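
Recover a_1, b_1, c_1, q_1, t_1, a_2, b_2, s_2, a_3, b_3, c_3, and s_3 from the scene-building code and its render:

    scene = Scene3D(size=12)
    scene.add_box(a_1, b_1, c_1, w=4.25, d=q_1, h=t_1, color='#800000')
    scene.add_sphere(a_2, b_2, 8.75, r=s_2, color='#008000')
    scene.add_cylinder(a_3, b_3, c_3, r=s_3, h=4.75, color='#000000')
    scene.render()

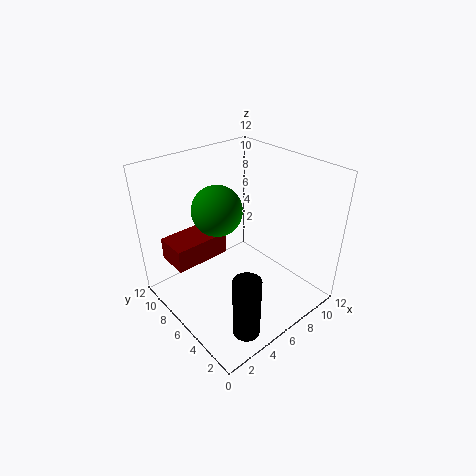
a_1 = 0.25; b_1 = 5.75; c_1 = 5.5; q_1 = 2.5; t_1 = 1.75; a_2 = 4.5; b_2 = 6.75; s_2 = 2; a_3 = 2.5; b_3 = 1; c_3 = 1.75; s_3 = 1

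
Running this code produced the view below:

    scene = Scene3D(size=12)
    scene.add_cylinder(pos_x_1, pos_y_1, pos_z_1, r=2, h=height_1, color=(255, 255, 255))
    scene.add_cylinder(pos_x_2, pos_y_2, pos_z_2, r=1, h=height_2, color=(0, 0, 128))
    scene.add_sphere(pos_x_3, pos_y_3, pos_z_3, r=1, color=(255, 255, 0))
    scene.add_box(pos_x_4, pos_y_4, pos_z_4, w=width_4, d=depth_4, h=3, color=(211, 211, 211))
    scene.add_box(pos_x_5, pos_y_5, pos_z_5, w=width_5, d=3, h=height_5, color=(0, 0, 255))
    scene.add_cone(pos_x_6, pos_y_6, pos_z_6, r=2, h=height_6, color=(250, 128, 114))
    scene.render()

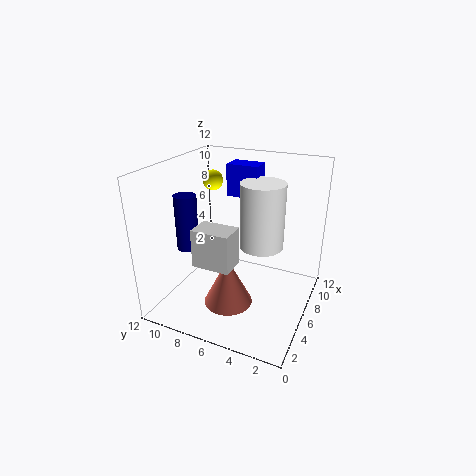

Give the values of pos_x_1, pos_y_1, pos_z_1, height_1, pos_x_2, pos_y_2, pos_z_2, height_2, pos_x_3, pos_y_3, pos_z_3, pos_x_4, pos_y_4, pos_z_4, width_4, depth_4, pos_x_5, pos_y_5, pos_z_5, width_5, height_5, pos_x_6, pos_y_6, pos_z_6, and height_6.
pos_x_1 = 9, pos_y_1 = 5, pos_z_1 = 4, height_1 = 6, pos_x_2 = 6, pos_y_2 = 11, pos_z_2 = 4, height_2 = 5, pos_x_3 = 11, pos_y_3 = 11, pos_z_3 = 9, pos_x_4 = 2, pos_y_4 = 5, pos_z_4 = 5, width_4 = 2, depth_4 = 3, pos_x_5 = 10, pos_y_5 = 6, pos_z_5 = 8, width_5 = 2, height_5 = 3, pos_x_6 = 4, pos_y_6 = 6, pos_z_6 = 1, height_6 = 4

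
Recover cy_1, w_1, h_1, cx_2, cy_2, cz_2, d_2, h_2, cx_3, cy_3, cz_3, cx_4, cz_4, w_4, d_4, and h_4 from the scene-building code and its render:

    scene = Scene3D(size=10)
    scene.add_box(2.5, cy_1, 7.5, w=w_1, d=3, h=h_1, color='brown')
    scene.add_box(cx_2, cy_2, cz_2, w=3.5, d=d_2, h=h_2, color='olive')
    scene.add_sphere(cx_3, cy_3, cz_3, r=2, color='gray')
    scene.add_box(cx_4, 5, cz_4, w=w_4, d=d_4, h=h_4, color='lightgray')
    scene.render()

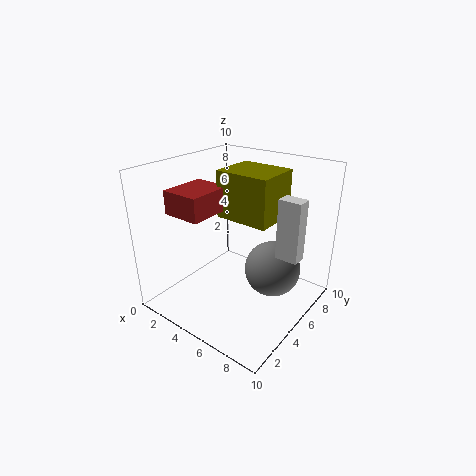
cy_1 = 1, w_1 = 2.5, h_1 = 1.5, cx_2 = 4.5, cy_2 = 3.5, cz_2 = 7, d_2 = 3, h_2 = 3, cx_3 = 7, cy_3 = 6.5, cz_3 = 2.5, cx_4 = 8, cz_4 = 4.5, w_4 = 1.5, d_4 = 1, h_4 = 4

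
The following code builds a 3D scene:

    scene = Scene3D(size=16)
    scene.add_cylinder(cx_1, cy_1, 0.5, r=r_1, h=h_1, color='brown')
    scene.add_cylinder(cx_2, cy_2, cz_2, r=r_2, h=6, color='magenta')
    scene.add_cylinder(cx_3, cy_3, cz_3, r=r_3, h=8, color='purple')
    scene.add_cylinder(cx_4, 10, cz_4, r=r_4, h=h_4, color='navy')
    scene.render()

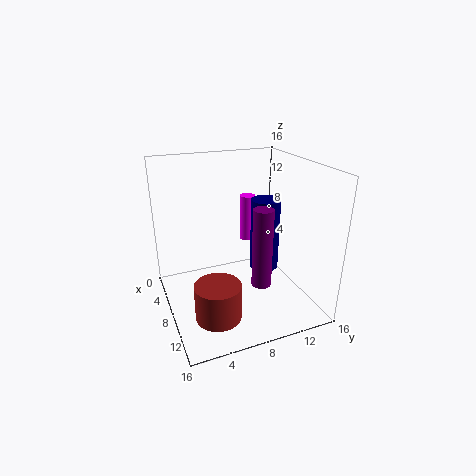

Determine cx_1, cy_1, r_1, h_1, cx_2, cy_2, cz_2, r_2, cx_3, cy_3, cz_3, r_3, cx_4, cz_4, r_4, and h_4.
cx_1 = 11; cy_1 = 4.5; r_1 = 2.5; h_1 = 4; cx_2 = 1.5; cy_2 = 12; cz_2 = 4.5; r_2 = 1; cx_3 = 13; cy_3 = 8.5; cz_3 = 5; r_3 = 1; cx_4 = 10.5; cz_4 = 5.5; r_4 = 1.5; h_4 = 7.5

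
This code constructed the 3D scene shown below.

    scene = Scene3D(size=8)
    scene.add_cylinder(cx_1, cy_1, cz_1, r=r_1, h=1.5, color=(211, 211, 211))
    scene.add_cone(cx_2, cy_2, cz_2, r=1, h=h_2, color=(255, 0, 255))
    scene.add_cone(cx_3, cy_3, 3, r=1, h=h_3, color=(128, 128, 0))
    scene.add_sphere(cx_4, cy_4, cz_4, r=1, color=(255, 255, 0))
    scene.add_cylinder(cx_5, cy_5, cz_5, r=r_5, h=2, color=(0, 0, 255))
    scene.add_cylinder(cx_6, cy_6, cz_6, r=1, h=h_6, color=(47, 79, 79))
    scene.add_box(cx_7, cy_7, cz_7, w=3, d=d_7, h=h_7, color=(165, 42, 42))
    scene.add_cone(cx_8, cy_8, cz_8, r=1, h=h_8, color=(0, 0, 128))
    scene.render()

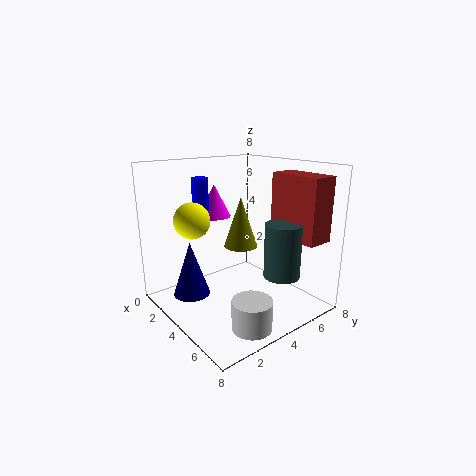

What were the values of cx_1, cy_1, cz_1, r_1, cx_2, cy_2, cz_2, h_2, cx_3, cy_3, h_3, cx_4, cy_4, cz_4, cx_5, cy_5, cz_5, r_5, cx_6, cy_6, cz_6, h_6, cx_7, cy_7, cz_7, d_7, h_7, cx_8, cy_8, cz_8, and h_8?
cx_1 = 7, cy_1 = 2.5, cz_1 = 0.5, r_1 = 1, cx_2 = 1, cy_2 = 4.5, cz_2 = 4.5, h_2 = 2, cx_3 = 3, cy_3 = 5, h_3 = 3, cx_4 = 2.5, cy_4 = 2, cz_4 = 5, cx_5 = 1, cy_5 = 3.5, cz_5 = 5, r_5 = 0.5, cx_6 = 6, cy_6 = 5.5, cz_6 = 2, h_6 = 3, cx_7 = 4.5, cy_7 = 6, cz_7 = 4, d_7 = 1.5, h_7 = 3.5, cx_8 = 3, cy_8 = 1.5, cz_8 = 1, h_8 = 3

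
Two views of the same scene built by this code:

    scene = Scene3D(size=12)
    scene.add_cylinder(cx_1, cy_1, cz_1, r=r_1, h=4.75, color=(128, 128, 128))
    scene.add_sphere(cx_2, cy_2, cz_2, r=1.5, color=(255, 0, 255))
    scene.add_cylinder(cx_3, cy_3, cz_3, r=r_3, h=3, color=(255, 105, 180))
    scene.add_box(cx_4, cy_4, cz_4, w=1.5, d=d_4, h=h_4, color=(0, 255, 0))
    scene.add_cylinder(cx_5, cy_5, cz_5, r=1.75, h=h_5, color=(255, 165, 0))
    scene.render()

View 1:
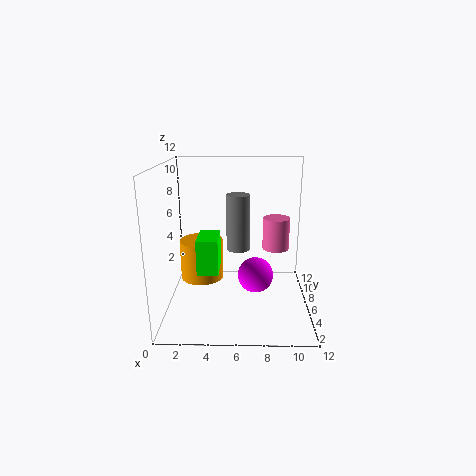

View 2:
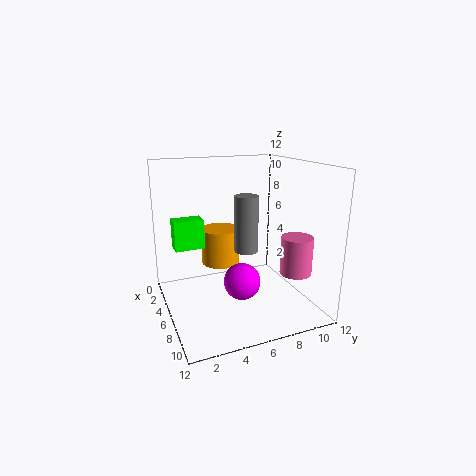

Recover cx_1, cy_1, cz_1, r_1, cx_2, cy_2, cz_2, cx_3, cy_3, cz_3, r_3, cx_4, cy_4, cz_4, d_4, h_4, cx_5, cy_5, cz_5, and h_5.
cx_1 = 6
cy_1 = 6.75
cz_1 = 4.75
r_1 = 1
cx_2 = 7.5
cy_2 = 5.75
cz_2 = 2.75
cx_3 = 9.5
cy_3 = 9.5
cz_3 = 3.75
r_3 = 1.25
cx_4 = 3.25
cy_4 = 1
cz_4 = 5
d_4 = 2.5
h_4 = 2.5
cx_5 = 3
cy_5 = 5.5
cz_5 = 2.75
h_5 = 3.25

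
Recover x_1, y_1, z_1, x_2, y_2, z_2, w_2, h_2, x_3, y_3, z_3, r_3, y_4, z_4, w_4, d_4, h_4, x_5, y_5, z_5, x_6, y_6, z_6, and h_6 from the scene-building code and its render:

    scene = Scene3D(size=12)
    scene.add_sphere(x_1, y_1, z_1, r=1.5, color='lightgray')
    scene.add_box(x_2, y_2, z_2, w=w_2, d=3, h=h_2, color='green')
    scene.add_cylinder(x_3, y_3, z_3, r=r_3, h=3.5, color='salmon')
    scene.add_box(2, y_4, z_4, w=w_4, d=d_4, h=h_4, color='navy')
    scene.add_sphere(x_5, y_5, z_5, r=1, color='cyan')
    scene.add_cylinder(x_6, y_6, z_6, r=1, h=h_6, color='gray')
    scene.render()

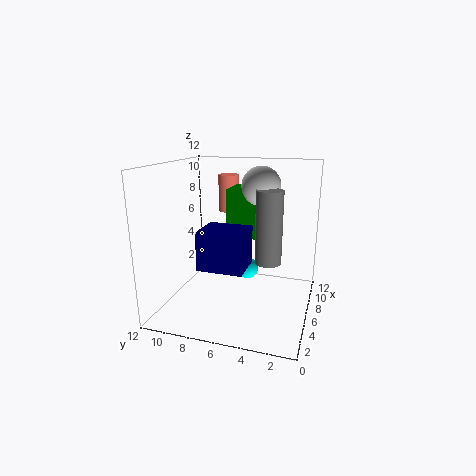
x_1 = 5.5; y_1 = 4; z_1 = 10.5; x_2 = 6; y_2 = 4; z_2 = 6; w_2 = 3; h_2 = 4; x_3 = 11; y_3 = 8.5; z_3 = 7; r_3 = 1; y_4 = 4.5; z_4 = 4.5; w_4 = 3; d_4 = 3.5; h_4 = 3; x_5 = 9; y_5 = 6; z_5 = 2; x_6 = 4; y_6 = 3; z_6 = 5; h_6 = 5.5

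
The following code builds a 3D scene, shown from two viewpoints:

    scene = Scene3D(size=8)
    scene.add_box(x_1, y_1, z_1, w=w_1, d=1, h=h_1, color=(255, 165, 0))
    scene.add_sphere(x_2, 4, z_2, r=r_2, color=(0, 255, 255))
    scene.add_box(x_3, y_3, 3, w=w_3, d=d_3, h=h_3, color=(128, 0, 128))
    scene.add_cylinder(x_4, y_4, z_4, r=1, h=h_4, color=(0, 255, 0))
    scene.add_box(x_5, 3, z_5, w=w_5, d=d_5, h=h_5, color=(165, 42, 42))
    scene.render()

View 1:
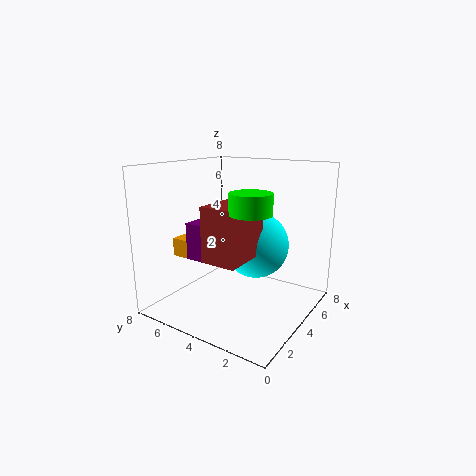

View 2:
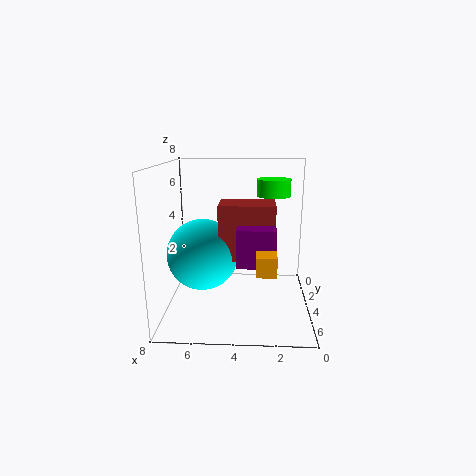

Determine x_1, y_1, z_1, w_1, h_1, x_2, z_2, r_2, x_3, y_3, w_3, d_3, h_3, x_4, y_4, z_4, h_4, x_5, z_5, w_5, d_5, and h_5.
x_1 = 2
y_1 = 6
z_1 = 3
w_1 = 1
h_1 = 1
x_2 = 6
z_2 = 3
r_2 = 2
x_3 = 2
y_3 = 5
w_3 = 2
d_3 = 1
h_3 = 2
x_4 = 2
y_4 = 2
z_4 = 6
h_4 = 1
x_5 = 2
z_5 = 3
w_5 = 3
d_5 = 2
h_5 = 3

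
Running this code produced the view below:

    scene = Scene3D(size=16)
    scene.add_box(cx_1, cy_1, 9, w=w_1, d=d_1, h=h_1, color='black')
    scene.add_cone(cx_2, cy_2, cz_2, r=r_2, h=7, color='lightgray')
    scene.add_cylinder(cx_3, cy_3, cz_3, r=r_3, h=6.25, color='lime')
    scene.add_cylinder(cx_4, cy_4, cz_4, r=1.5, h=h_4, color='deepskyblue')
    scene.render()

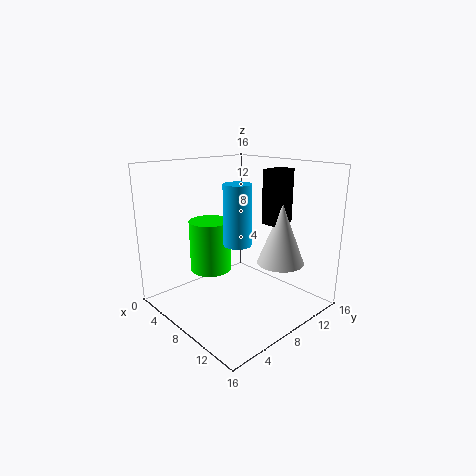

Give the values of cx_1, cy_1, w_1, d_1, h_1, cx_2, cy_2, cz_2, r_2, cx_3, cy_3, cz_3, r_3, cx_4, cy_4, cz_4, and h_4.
cx_1 = 8.25; cy_1 = 11.5; w_1 = 2; d_1 = 3; h_1 = 6.25; cx_2 = 10.5; cy_2 = 12.5; cz_2 = 4.5; r_2 = 2.75; cx_3 = 3.25; cy_3 = 7.75; cz_3 = 2.75; r_3 = 2.5; cx_4 = 9; cy_4 = 7; cz_4 = 7.75; h_4 = 6.5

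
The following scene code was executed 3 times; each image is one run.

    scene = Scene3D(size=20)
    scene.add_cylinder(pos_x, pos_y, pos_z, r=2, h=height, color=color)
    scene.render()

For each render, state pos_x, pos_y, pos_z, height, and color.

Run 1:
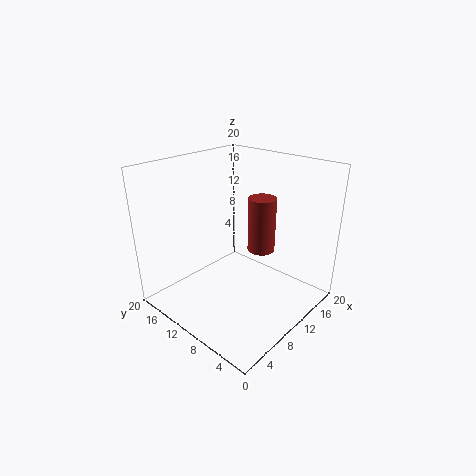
pos_x = 14, pos_y = 9, pos_z = 7, height = 8, color = 'brown'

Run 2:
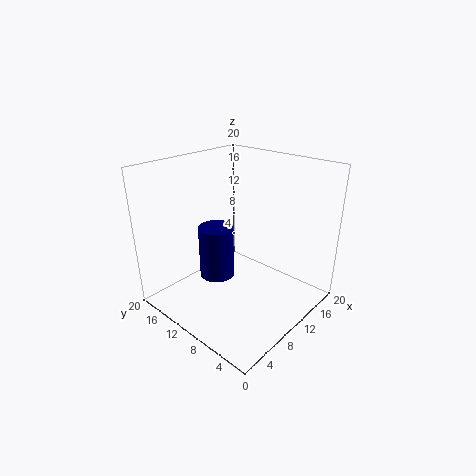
pos_x = 3, pos_y = 7, pos_z = 9, height = 6, color = 'navy'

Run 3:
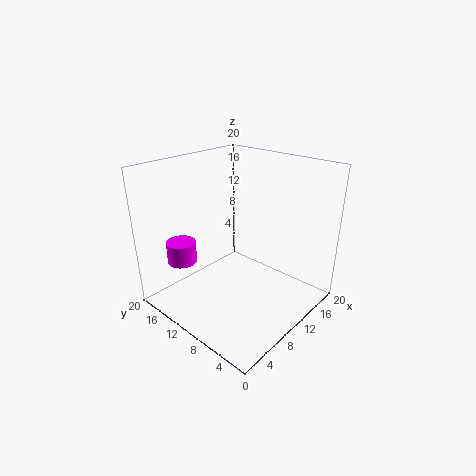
pos_x = 4, pos_y = 15, pos_z = 7, height = 3, color = 'magenta'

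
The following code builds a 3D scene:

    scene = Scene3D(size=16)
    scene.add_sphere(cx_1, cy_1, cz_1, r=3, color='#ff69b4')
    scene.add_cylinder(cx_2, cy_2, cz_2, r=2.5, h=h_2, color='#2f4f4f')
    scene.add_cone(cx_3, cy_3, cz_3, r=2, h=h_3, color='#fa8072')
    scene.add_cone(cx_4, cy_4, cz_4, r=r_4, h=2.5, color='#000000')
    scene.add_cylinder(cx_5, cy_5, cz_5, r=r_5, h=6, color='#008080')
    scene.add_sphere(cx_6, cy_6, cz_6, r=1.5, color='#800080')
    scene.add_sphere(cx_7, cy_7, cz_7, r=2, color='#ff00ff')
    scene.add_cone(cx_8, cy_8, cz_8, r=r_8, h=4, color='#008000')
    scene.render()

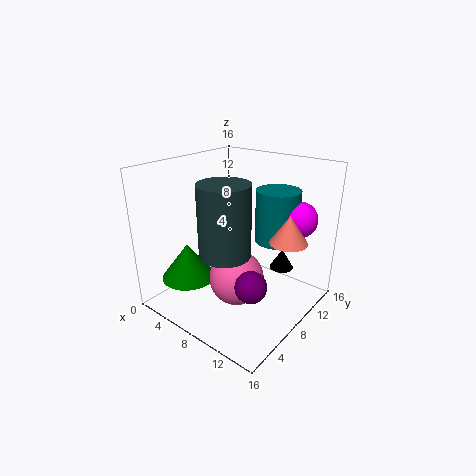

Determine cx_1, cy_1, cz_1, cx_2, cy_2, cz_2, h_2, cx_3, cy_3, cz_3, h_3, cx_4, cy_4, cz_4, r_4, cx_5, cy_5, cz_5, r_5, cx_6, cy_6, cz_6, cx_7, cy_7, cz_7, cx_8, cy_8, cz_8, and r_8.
cx_1 = 9, cy_1 = 6.5, cz_1 = 4, cx_2 = 10, cy_2 = 3.5, cz_2 = 8.5, h_2 = 7, cx_3 = 13.5, cy_3 = 9.5, cz_3 = 8.5, h_3 = 3, cx_4 = 10, cy_4 = 14.5, cz_4 = 2, r_4 = 1.5, cx_5 = 10.5, cy_5 = 12, cz_5 = 7, r_5 = 2.5, cx_6 = 13.5, cy_6 = 3, cz_6 = 6.5, cx_7 = 13, cy_7 = 12.5, cz_7 = 10, cx_8 = 4, cy_8 = 4, cz_8 = 3.5, r_8 = 3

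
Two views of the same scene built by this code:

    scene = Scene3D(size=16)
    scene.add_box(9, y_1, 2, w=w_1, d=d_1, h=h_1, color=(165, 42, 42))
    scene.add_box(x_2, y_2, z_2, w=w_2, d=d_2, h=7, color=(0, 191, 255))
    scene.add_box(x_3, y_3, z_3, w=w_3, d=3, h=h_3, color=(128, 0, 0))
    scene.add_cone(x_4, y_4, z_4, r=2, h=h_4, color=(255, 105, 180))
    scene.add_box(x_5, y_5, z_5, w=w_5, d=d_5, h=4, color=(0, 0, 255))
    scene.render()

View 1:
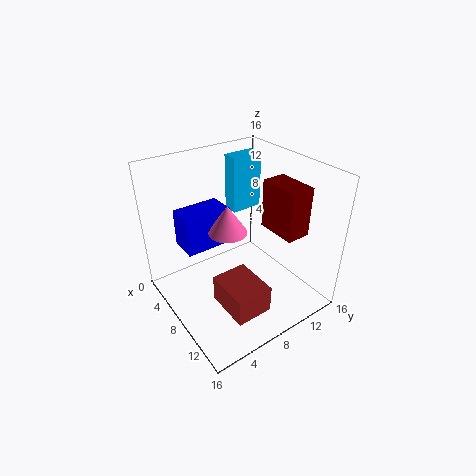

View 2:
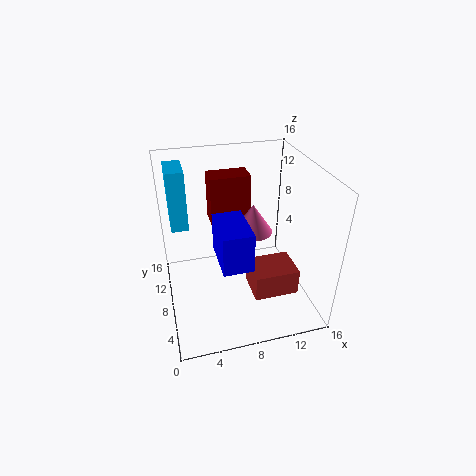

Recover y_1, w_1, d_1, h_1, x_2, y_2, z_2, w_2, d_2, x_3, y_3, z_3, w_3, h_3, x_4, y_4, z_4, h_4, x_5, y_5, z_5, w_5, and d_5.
y_1 = 4; w_1 = 5; d_1 = 4; h_1 = 3; x_2 = 1; y_2 = 11; z_2 = 8; w_2 = 2; d_2 = 4; x_3 = 6; y_3 = 13; z_3 = 7; w_3 = 5; h_3 = 6; x_4 = 9; y_4 = 6; z_4 = 10; h_4 = 3; x_5 = 5; y_5 = 2; z_5 = 8; w_5 = 3; d_5 = 5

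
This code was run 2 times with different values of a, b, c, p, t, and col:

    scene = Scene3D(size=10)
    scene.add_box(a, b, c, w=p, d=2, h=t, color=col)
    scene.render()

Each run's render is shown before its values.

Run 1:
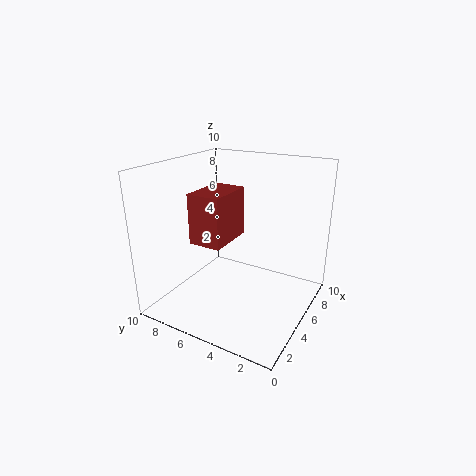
a = 1; b = 4; c = 6; p = 3; t = 3; col = 'brown'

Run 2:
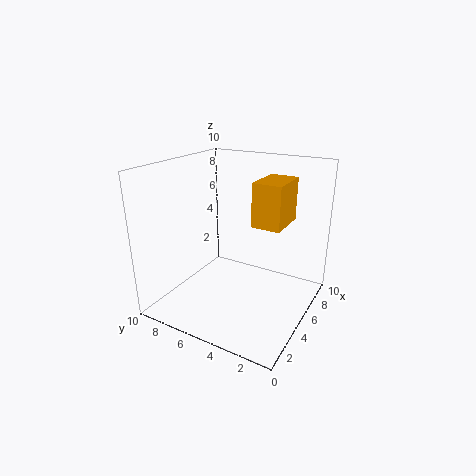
a = 5; b = 2; c = 6; p = 3; t = 3; col = 'orange'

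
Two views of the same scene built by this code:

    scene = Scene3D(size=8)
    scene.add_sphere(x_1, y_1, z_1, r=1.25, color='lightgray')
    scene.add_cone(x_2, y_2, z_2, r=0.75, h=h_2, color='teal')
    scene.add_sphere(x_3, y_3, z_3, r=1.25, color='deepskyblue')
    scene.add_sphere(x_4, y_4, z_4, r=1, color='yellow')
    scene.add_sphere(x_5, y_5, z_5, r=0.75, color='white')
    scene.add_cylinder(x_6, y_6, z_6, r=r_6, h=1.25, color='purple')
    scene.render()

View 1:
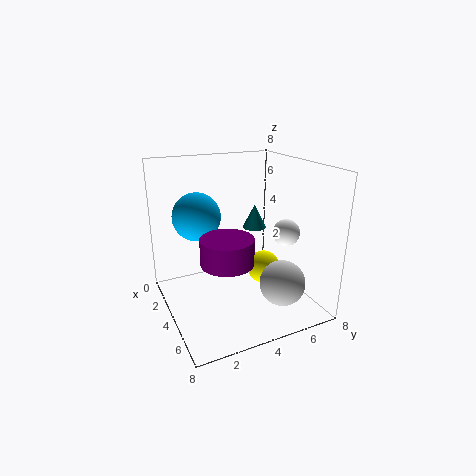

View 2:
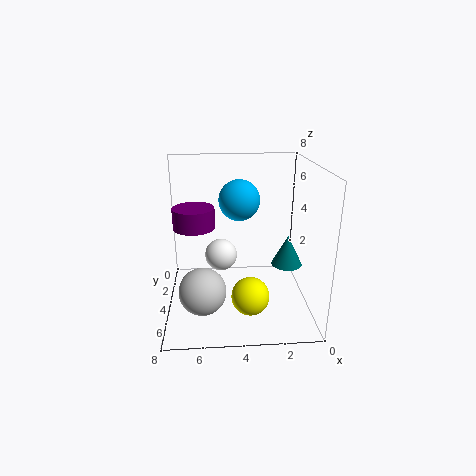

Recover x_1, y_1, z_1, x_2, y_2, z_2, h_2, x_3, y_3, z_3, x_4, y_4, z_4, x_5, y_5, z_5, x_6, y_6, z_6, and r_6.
x_1 = 6; y_1 = 5.75; z_1 = 1.75; x_2 = 1.75; y_2 = 6.25; z_2 = 3.5; h_2 = 1.5; x_3 = 3.75; y_3 = 1.75; z_3 = 5.5; x_4 = 3.5; y_4 = 6; z_4 = 1.5; x_5 = 5; y_5 = 6.5; z_5 = 4.25; x_6 = 6.5; y_6 = 2.25; z_6 = 4; r_6 = 1.25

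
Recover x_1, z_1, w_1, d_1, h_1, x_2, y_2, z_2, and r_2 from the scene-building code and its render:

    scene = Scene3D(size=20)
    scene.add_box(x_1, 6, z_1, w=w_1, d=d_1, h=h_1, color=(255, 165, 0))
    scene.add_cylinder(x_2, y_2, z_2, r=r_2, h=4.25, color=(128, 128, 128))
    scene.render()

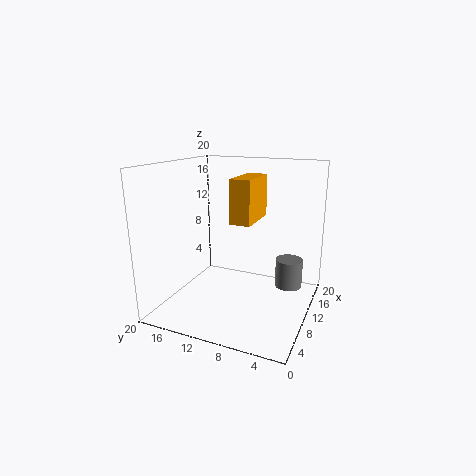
x_1 = 4, z_1 = 13.75, w_1 = 6, d_1 = 2.5, h_1 = 5.25, x_2 = 14.75, y_2 = 3.75, z_2 = 1.75, r_2 = 2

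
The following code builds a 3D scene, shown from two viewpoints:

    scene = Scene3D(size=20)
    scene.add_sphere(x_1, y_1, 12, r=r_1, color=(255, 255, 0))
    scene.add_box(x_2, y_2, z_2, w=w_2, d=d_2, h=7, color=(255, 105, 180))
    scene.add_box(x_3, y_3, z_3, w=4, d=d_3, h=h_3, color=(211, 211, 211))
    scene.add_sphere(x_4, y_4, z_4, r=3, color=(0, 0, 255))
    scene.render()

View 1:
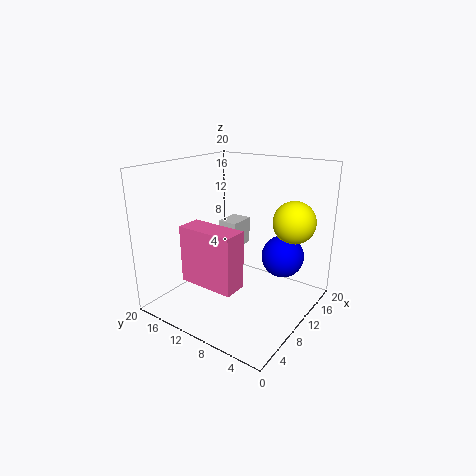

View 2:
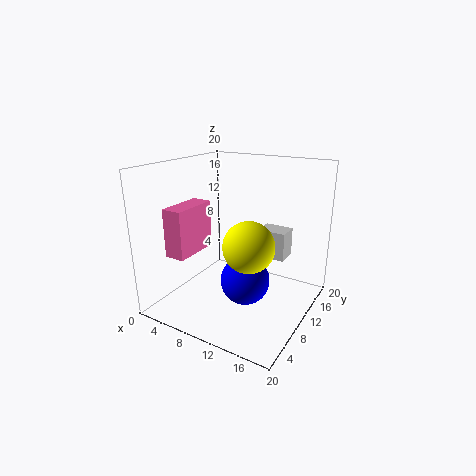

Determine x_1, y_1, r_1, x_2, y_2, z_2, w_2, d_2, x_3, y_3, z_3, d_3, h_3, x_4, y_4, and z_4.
x_1 = 15, y_1 = 4, r_1 = 3, x_2 = 1, y_2 = 5, z_2 = 7, w_2 = 3, d_2 = 7, x_3 = 12, y_3 = 12, z_3 = 7, d_3 = 3, h_3 = 4, x_4 = 14, y_4 = 5, z_4 = 7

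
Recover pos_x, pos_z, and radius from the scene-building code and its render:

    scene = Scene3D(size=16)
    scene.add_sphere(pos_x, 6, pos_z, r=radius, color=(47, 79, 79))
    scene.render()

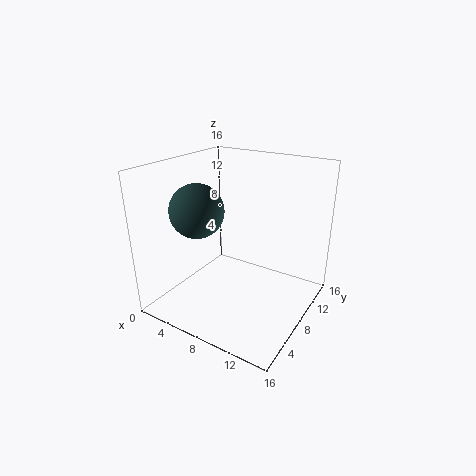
pos_x = 4; pos_z = 11; radius = 3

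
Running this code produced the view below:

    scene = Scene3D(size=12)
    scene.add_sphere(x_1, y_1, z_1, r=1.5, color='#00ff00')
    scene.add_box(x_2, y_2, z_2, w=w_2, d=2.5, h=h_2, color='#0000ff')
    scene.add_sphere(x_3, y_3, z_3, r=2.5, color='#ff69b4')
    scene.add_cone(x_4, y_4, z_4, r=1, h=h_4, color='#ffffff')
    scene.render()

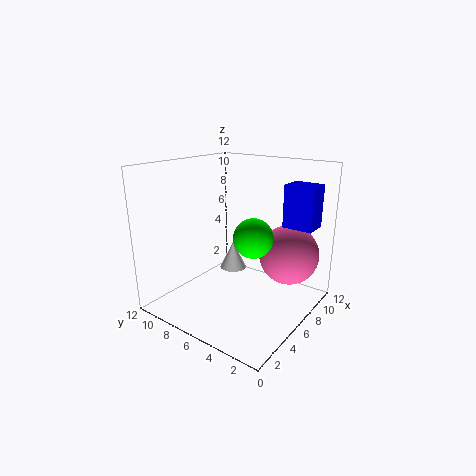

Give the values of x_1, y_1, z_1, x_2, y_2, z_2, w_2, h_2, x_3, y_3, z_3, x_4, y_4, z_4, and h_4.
x_1 = 4.5; y_1 = 3.5; z_1 = 7; x_2 = 8; y_2 = 0.5; z_2 = 7; w_2 = 2; h_2 = 3.5; x_3 = 8.5; y_3 = 2.5; z_3 = 4.5; x_4 = 4; y_4 = 5; z_4 = 4.5; h_4 = 2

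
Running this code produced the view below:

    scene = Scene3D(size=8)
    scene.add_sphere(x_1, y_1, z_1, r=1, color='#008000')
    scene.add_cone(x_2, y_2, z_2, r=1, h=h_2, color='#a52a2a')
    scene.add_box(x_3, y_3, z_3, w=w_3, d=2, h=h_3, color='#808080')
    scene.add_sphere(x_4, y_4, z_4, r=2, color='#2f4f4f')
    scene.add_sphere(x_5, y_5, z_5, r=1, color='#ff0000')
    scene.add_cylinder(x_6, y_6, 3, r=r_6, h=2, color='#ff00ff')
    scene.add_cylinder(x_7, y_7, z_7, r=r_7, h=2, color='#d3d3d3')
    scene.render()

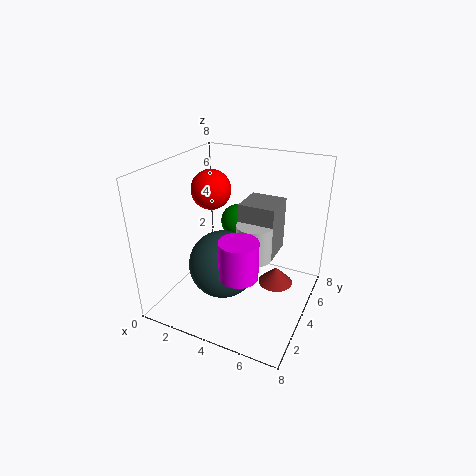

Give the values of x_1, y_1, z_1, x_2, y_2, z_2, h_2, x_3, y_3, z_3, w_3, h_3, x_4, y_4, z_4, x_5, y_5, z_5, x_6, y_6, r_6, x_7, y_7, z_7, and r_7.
x_1 = 3
y_1 = 6
z_1 = 4
x_2 = 6
y_2 = 5
z_2 = 1
h_2 = 1
x_3 = 4
y_3 = 4
z_3 = 3
w_3 = 2
h_3 = 3
x_4 = 3
y_4 = 4
z_4 = 2
x_5 = 3
y_5 = 3
z_5 = 7
x_6 = 5
y_6 = 2
r_6 = 1
x_7 = 5
y_7 = 4
z_7 = 3
r_7 = 1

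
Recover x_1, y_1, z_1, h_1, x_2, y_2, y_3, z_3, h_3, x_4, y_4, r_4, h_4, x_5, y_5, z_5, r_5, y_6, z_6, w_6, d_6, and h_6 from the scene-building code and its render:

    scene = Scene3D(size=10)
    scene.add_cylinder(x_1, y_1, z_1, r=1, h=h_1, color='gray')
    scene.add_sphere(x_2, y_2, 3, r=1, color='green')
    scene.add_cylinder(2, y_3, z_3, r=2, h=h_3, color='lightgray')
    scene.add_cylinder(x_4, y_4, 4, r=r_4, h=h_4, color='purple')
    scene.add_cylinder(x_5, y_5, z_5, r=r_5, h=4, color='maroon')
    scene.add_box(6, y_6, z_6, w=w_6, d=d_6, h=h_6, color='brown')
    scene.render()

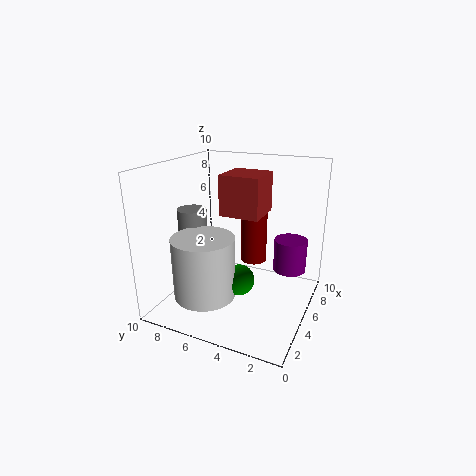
x_1 = 4, y_1 = 8, z_1 = 5, h_1 = 2, x_2 = 3, y_2 = 4, y_3 = 6, z_3 = 2, h_3 = 4, x_4 = 4, y_4 = 1, r_4 = 1, h_4 = 2, x_5 = 8, y_5 = 5, z_5 = 2, r_5 = 1, y_6 = 4, z_6 = 6, w_6 = 3, d_6 = 3, h_6 = 3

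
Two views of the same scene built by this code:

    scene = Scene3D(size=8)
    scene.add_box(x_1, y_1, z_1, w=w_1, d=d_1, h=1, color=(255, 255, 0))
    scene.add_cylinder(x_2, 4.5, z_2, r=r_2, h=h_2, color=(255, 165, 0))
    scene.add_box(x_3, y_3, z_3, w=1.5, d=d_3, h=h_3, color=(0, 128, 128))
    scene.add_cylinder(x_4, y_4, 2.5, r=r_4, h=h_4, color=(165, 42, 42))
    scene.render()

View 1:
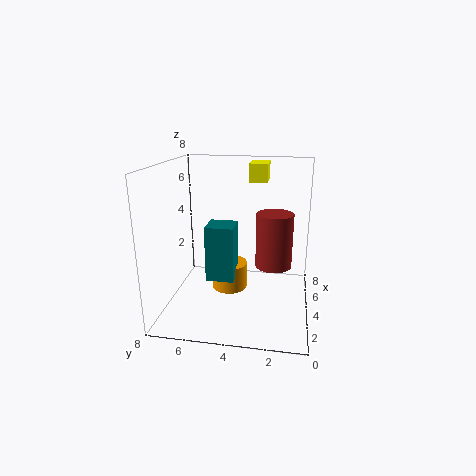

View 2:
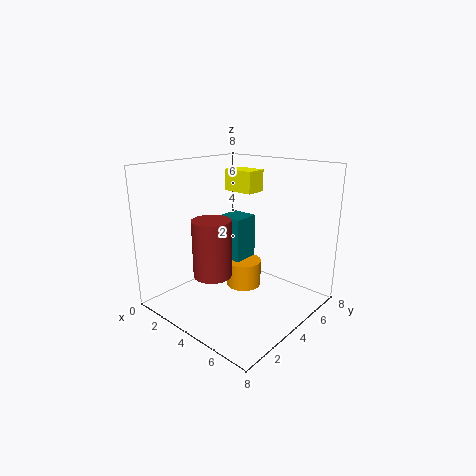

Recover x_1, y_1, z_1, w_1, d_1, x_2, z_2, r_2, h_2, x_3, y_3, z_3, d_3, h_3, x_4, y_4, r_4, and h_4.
x_1 = 4.5
y_1 = 2.5
z_1 = 7
w_1 = 1.5
d_1 = 1
x_2 = 4
z_2 = 1
r_2 = 1
h_2 = 1.5
x_3 = 2.5
y_3 = 4
z_3 = 2
d_3 = 1.5
h_3 = 3
x_4 = 4
y_4 = 2
r_4 = 1
h_4 = 3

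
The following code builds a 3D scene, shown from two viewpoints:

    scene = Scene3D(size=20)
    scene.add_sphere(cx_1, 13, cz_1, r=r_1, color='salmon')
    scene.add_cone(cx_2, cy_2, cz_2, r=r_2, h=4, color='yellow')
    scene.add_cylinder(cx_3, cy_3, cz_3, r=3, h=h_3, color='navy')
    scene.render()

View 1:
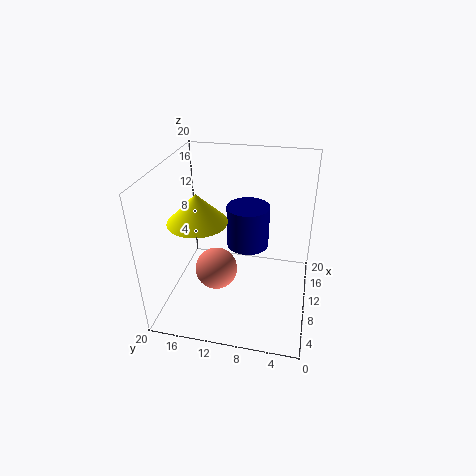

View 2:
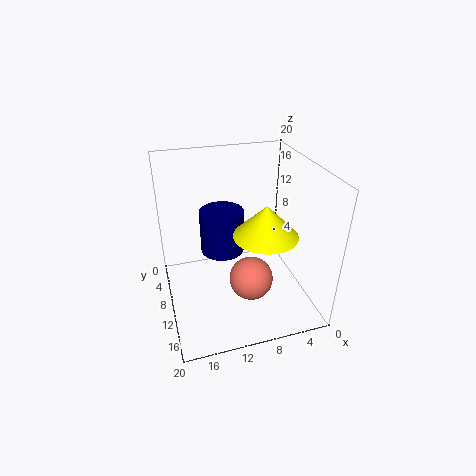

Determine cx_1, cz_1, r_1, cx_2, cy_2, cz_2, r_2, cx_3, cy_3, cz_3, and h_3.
cx_1 = 9
cz_1 = 5
r_1 = 3
cx_2 = 8
cy_2 = 15
cz_2 = 13
r_2 = 4
cx_3 = 12
cy_3 = 9
cz_3 = 8
h_3 = 6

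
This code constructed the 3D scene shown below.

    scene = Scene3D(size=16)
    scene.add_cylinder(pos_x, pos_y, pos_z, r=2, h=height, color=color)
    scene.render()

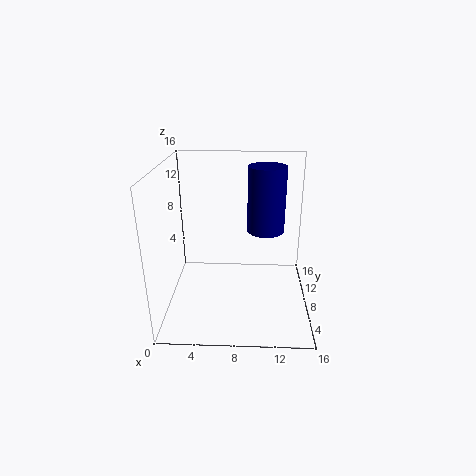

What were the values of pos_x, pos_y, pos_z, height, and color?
pos_x = 11; pos_y = 8; pos_z = 9; height = 7; color = 'navy'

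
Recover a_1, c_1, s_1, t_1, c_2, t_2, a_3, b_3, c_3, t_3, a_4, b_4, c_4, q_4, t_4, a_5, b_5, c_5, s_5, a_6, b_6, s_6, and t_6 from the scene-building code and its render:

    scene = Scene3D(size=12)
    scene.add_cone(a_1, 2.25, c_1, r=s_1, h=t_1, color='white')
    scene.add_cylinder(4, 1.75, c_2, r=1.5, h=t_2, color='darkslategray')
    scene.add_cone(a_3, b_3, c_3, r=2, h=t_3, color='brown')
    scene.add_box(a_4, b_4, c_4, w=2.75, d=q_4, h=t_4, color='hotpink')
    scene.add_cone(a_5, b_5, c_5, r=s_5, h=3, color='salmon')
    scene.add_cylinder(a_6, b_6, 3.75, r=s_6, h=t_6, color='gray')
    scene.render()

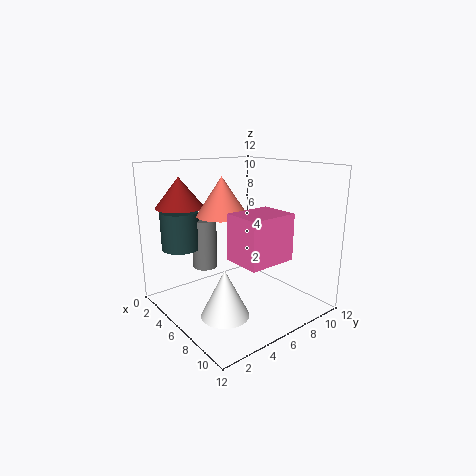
a_1 = 9.25, c_1 = 1.75, s_1 = 1.75, t_1 = 3.5, c_2 = 5.5, t_2 = 3, a_3 = 2.75, b_3 = 2.5, c_3 = 8.5, t_3 = 2.5, a_4 = 9.25, b_4 = 2.5, c_4 = 6, q_4 = 3.5, t_4 = 3.25, a_5 = 6.25, b_5 = 4.25, c_5 = 8.25, s_5 = 2, a_6 = 4.75, b_6 = 3.5, s_6 = 1, t_6 = 4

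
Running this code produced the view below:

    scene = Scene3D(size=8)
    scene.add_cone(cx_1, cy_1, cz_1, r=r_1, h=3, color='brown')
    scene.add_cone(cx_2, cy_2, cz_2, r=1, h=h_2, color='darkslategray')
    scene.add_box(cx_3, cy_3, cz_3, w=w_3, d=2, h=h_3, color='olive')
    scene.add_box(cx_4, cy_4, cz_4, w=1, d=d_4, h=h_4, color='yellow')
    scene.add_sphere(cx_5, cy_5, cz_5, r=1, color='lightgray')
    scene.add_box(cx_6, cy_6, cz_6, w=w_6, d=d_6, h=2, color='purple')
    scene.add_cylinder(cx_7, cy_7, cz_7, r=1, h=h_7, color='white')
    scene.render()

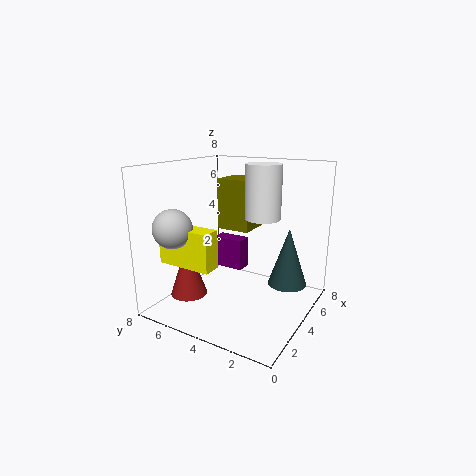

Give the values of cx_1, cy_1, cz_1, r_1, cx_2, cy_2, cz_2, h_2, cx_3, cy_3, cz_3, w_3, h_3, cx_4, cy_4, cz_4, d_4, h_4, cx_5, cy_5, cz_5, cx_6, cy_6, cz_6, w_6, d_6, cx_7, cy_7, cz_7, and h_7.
cx_1 = 2; cy_1 = 6; cz_1 = 1; r_1 = 1; cx_2 = 4; cy_2 = 1; cz_2 = 2; h_2 = 3; cx_3 = 5; cy_3 = 4; cz_3 = 4; w_3 = 2; h_3 = 3; cx_4 = 1; cy_4 = 4; cz_4 = 3; d_4 = 3; h_4 = 2; cx_5 = 1; cy_5 = 6; cz_5 = 5; cx_6 = 6; cy_6 = 5; cz_6 = 1; w_6 = 1; d_6 = 2; cx_7 = 5; cy_7 = 3; cz_7 = 5; h_7 = 3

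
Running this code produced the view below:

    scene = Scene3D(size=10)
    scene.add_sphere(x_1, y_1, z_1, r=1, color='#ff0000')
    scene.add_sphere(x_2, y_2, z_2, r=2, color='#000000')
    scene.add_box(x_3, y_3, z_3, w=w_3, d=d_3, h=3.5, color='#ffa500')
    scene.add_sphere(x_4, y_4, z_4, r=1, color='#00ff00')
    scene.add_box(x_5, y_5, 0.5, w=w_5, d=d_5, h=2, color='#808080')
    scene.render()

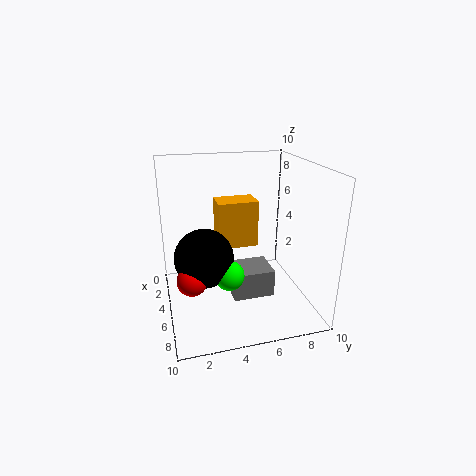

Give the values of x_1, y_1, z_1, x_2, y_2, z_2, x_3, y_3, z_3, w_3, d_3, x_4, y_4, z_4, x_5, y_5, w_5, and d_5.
x_1 = 6.5, y_1 = 1.5, z_1 = 3, x_2 = 5.5, y_2 = 2.5, z_2 = 4, x_3 = 1.5, y_3 = 4, z_3 = 3.5, w_3 = 2, d_3 = 3, x_4 = 6.5, y_4 = 4, z_4 = 3, x_5 = 3.5, y_5 = 4.5, w_5 = 2.5, d_5 = 3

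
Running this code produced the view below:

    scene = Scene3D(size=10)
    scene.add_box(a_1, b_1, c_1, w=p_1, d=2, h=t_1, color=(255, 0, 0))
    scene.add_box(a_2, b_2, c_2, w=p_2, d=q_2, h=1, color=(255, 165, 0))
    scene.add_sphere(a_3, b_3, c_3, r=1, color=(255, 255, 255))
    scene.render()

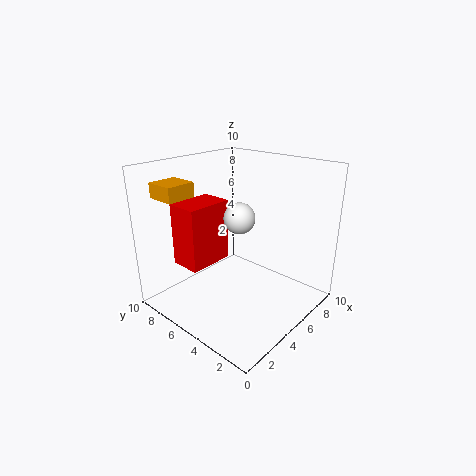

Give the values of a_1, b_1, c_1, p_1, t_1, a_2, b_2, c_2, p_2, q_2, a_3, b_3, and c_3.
a_1 = 1, b_1 = 5, c_1 = 4, p_1 = 3, t_1 = 4, a_2 = 1, b_2 = 7, c_2 = 8, p_2 = 2, q_2 = 2, a_3 = 4, b_3 = 4, c_3 = 7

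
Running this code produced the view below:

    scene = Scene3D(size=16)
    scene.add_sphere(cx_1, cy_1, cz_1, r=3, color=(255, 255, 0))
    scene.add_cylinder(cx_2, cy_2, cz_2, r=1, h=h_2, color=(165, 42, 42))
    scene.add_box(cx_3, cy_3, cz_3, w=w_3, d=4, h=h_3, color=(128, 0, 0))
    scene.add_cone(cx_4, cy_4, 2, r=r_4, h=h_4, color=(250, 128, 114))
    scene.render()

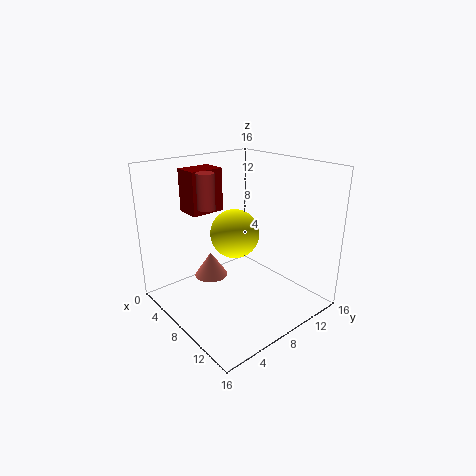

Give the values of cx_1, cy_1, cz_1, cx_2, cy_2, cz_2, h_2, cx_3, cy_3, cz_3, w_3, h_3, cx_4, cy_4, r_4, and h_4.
cx_1 = 5
cy_1 = 10
cz_1 = 7
cx_2 = 5
cy_2 = 6
cz_2 = 11
h_2 = 4
cx_3 = 1
cy_3 = 5
cz_3 = 10
w_3 = 3
h_3 = 5
cx_4 = 4
cy_4 = 7
r_4 = 2
h_4 = 3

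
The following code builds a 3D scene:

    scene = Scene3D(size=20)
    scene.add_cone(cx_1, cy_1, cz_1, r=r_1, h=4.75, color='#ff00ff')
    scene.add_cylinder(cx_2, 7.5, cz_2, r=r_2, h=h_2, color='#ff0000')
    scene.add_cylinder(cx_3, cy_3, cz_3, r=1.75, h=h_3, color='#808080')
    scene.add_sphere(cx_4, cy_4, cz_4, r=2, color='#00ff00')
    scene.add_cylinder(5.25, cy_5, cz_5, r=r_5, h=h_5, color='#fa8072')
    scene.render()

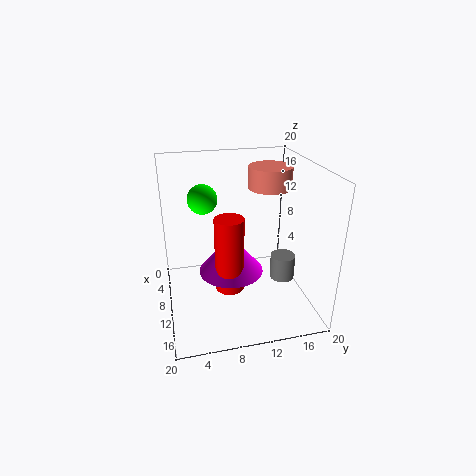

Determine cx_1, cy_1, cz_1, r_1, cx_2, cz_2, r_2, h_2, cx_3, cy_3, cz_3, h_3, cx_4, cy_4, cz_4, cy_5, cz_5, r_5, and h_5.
cx_1 = 14.5; cy_1 = 8; cz_1 = 8; r_1 = 4; cx_2 = 16; cz_2 = 6.5; r_2 = 1.75; h_2 = 9.25; cx_3 = 11.5; cy_3 = 16.25; cz_3 = 3.75; h_3 = 3.5; cx_4 = 8.5; cy_4 = 5.5; cz_4 = 15.5; cy_5 = 16; cz_5 = 15.25; r_5 = 3.25; h_5 = 3.25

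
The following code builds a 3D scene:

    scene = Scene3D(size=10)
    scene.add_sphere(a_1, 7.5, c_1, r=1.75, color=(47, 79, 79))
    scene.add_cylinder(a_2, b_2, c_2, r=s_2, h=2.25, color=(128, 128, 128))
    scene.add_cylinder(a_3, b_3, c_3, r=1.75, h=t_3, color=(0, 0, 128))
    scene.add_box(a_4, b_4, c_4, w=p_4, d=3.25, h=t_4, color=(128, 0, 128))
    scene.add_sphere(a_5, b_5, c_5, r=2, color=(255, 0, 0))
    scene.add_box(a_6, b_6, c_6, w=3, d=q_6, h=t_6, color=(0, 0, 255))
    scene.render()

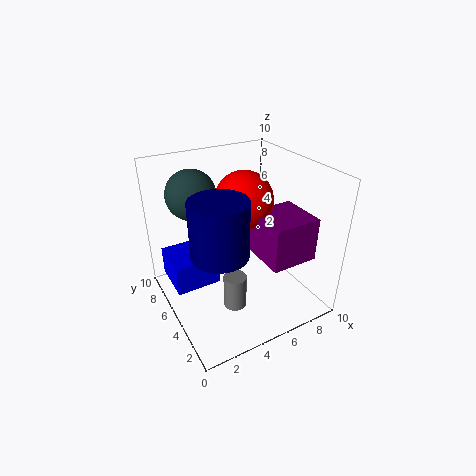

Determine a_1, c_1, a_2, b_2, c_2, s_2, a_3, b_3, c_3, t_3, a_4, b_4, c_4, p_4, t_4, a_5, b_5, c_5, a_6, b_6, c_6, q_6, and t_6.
a_1 = 2.75
c_1 = 7.75
a_2 = 3.5
b_2 = 2.75
c_2 = 1.5
s_2 = 0.75
a_3 = 2.5
b_3 = 2.75
c_3 = 5.75
t_3 = 3.5
a_4 = 5.75
b_4 = 1.5
c_4 = 4
p_4 = 3.25
t_4 = 3
a_5 = 5.75
b_5 = 5.5
c_5 = 7.5
a_6 = 0.25
b_6 = 4.5
c_6 = 2.25
q_6 = 3
t_6 = 2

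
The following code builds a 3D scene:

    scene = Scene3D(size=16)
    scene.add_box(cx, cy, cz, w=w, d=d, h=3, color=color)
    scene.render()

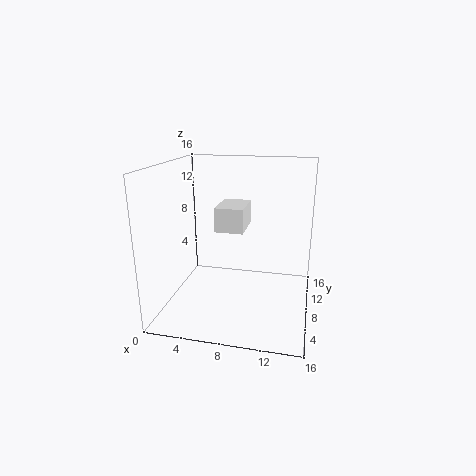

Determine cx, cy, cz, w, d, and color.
cx = 4.5; cy = 10.5; cz = 7.5; w = 3.5; d = 5; color = 'white'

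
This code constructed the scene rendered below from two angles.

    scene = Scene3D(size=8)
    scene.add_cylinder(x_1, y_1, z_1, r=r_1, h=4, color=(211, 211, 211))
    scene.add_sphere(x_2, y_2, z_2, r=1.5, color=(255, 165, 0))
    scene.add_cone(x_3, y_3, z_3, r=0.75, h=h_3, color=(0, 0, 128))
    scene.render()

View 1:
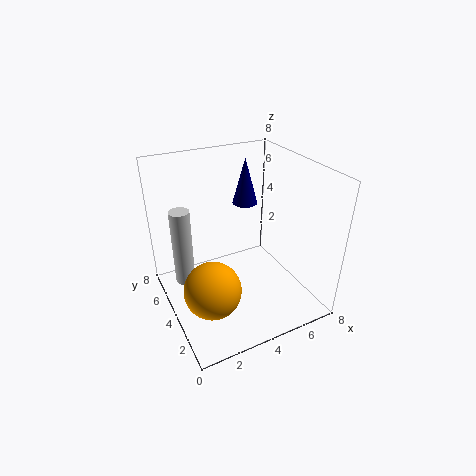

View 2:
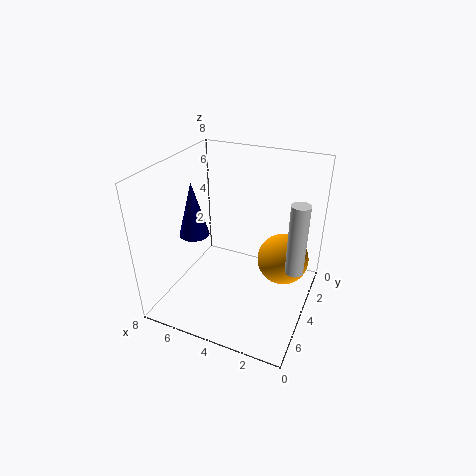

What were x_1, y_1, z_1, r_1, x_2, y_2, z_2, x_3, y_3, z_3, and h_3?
x_1 = 0.75
y_1 = 3.75
z_1 = 2.5
r_1 = 0.5
x_2 = 1.75
y_2 = 2.5
z_2 = 2.25
x_3 = 5.5
y_3 = 6
z_3 = 5
h_3 = 2.75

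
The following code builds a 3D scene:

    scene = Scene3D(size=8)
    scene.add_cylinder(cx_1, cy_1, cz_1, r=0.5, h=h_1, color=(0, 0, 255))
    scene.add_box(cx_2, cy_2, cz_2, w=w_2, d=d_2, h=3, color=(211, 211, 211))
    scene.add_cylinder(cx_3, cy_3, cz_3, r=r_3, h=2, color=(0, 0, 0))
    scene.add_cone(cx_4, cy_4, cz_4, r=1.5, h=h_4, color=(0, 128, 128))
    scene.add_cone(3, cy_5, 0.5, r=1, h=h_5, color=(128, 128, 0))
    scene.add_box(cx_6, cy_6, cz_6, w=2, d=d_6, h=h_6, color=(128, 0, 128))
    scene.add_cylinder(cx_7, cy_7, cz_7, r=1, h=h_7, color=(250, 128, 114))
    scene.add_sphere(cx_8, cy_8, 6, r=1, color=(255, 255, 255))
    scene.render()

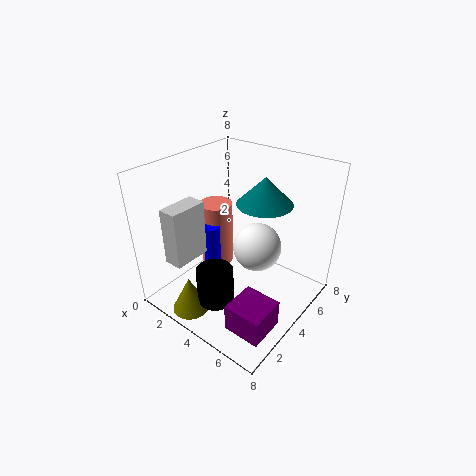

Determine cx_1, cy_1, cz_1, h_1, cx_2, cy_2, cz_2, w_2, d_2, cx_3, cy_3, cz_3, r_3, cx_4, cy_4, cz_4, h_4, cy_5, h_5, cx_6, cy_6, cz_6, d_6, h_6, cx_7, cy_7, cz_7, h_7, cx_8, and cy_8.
cx_1 = 2
cy_1 = 4
cz_1 = 0.5
h_1 = 3.5
cx_2 = 2
cy_2 = 0.5
cz_2 = 3.5
w_2 = 1
d_2 = 2
cx_3 = 4
cy_3 = 2
cz_3 = 1
r_3 = 1
cx_4 = 5
cy_4 = 5
cz_4 = 6
h_4 = 1.5
cy_5 = 1
h_5 = 2
cx_6 = 5.5
cy_6 = 1
cz_6 = 0.5
d_6 = 2
h_6 = 1.5
cx_7 = 1.5
cy_7 = 5
cz_7 = 1
h_7 = 4
cx_8 = 7
cy_8 = 1.5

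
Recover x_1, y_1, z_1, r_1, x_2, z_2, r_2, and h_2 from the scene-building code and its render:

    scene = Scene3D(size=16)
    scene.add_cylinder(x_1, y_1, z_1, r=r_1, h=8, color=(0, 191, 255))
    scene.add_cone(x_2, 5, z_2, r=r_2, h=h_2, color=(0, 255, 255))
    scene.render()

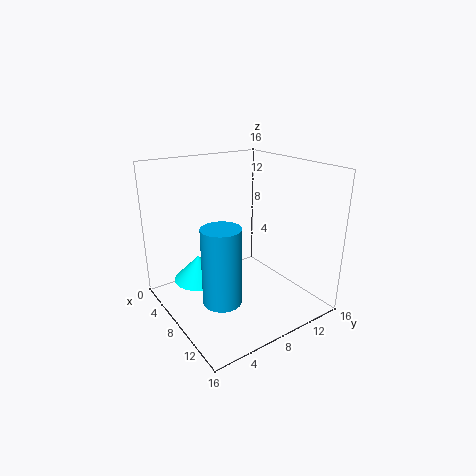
x_1 = 11
y_1 = 4
z_1 = 3
r_1 = 2
x_2 = 4
z_2 = 2
r_2 = 3
h_2 = 3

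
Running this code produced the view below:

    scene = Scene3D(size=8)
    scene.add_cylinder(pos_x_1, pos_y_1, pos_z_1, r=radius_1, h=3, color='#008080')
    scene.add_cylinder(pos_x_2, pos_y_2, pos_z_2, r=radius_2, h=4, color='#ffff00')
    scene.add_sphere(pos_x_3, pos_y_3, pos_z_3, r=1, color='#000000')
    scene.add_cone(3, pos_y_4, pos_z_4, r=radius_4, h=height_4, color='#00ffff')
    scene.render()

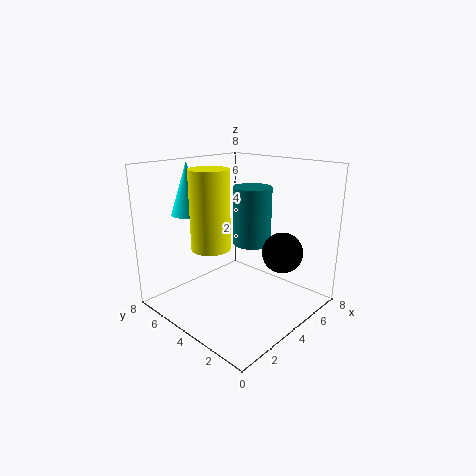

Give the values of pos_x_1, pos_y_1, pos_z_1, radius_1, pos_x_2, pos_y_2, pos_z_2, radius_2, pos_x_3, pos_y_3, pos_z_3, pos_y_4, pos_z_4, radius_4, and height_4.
pos_x_1 = 4, pos_y_1 = 3, pos_z_1 = 4, radius_1 = 1, pos_x_2 = 2, pos_y_2 = 4, pos_z_2 = 4, radius_2 = 1, pos_x_3 = 4, pos_y_3 = 1, pos_z_3 = 4, pos_y_4 = 7, pos_z_4 = 5, radius_4 = 1, height_4 = 3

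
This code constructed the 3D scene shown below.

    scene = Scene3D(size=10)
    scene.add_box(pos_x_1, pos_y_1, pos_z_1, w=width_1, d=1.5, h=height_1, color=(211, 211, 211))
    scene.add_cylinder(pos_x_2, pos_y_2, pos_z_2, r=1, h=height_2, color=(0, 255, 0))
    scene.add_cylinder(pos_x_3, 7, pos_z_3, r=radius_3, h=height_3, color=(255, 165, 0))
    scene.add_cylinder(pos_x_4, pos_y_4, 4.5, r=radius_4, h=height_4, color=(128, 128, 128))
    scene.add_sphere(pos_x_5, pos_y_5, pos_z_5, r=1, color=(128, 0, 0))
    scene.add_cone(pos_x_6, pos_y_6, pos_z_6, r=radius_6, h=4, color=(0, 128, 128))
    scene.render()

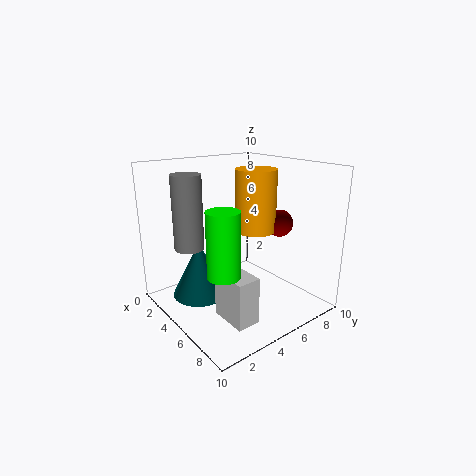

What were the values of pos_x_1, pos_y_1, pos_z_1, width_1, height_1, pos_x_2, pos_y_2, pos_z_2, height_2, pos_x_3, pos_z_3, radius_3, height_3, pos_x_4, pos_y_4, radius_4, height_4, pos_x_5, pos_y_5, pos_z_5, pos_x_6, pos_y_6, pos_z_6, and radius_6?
pos_x_1 = 6.5
pos_y_1 = 2
pos_z_1 = 1
width_1 = 2.5
height_1 = 3
pos_x_2 = 7.5
pos_y_2 = 2
pos_z_2 = 4
height_2 = 4
pos_x_3 = 4.5
pos_z_3 = 5
radius_3 = 1.5
height_3 = 4.5
pos_x_4 = 3.5
pos_y_4 = 2
radius_4 = 1
height_4 = 5
pos_x_5 = 5.5
pos_y_5 = 8.5
pos_z_5 = 5.5
pos_x_6 = 3
pos_y_6 = 3
pos_z_6 = 0.5
radius_6 = 2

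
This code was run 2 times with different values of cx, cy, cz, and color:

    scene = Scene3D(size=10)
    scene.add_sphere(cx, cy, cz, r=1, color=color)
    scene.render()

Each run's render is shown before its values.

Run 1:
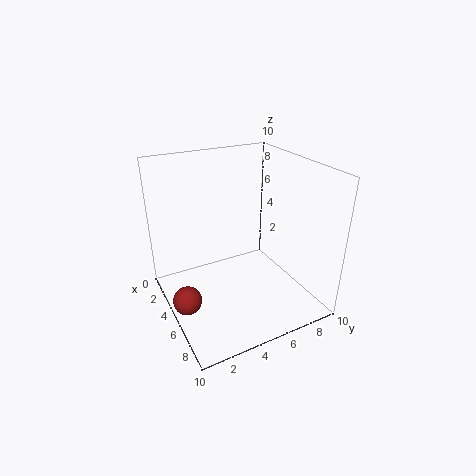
cx = 5, cy = 1, cz = 1, color = 'brown'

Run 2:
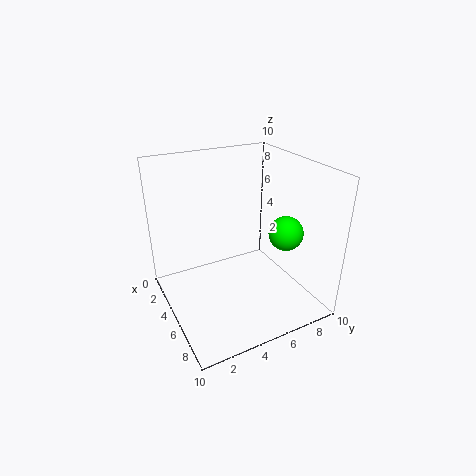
cx = 9, cy = 6, cz = 7, color = 'lime'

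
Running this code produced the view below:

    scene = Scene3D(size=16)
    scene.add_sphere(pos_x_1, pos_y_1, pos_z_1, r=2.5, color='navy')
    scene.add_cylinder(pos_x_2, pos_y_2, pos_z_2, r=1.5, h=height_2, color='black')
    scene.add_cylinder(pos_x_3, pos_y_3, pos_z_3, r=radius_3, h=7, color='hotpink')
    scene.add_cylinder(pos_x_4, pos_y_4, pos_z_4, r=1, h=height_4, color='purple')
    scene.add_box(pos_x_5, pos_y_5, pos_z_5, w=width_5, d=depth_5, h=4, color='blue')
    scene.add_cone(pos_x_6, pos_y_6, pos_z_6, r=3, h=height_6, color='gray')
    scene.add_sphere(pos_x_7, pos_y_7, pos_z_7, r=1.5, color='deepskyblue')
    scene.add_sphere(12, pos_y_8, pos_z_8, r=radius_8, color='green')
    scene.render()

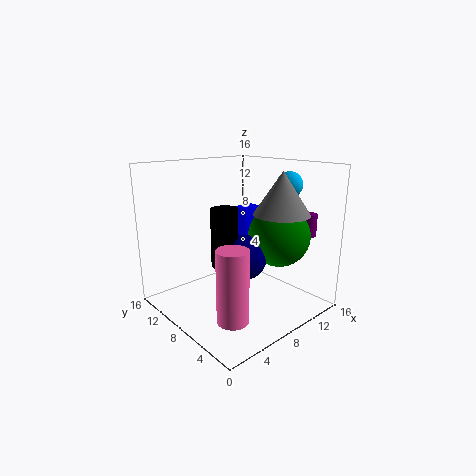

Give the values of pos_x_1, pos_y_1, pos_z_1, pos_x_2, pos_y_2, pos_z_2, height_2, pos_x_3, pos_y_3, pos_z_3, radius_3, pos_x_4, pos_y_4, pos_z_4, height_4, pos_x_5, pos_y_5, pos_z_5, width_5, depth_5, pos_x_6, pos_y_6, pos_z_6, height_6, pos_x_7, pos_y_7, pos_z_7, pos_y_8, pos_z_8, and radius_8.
pos_x_1 = 8, pos_y_1 = 7, pos_z_1 = 6, pos_x_2 = 6.5, pos_y_2 = 8.5, pos_z_2 = 5, height_2 = 6.5, pos_x_3 = 2.5, pos_y_3 = 2.5, pos_z_3 = 2.5, radius_3 = 1.5, pos_x_4 = 14.5, pos_y_4 = 3.5, pos_z_4 = 8, height_4 = 2.5, pos_x_5 = 12, pos_y_5 = 11, pos_z_5 = 6, width_5 = 3, depth_5 = 2.5, pos_x_6 = 10.5, pos_y_6 = 4, pos_z_6 = 11, height_6 = 4.5, pos_x_7 = 14, pos_y_7 = 6, pos_z_7 = 13.5, pos_y_8 = 5.5, pos_z_8 = 8, radius_8 = 3.5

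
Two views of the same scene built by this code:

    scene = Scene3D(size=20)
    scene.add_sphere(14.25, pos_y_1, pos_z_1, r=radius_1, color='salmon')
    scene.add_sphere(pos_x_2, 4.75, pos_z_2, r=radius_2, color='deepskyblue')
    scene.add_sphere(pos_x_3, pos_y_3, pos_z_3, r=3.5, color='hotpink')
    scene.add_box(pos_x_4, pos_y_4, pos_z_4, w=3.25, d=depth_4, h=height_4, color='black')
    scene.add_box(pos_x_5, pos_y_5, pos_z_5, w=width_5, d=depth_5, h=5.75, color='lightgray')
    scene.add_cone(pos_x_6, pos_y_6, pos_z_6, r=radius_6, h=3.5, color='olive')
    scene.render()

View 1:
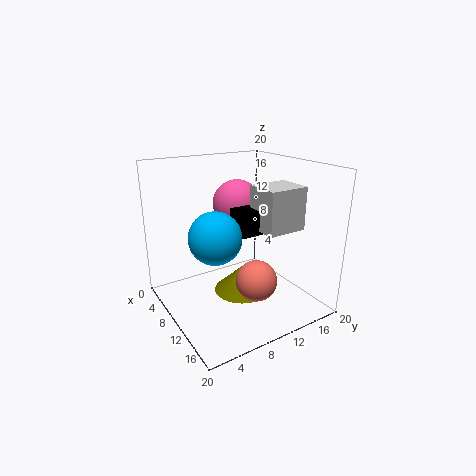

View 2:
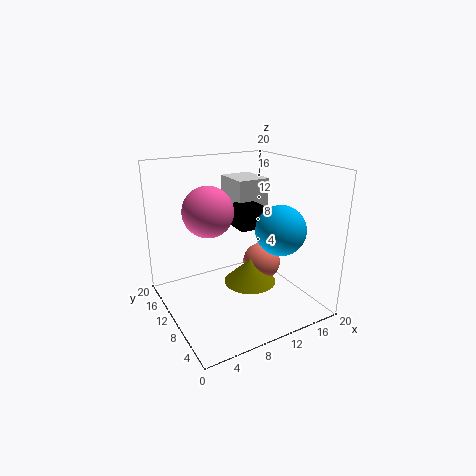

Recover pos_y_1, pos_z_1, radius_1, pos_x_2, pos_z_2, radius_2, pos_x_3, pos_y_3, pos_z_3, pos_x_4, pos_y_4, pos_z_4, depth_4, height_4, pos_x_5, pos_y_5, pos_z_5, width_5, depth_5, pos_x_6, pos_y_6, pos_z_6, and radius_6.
pos_y_1 = 10.25, pos_z_1 = 5.25, radius_1 = 2.75, pos_x_2 = 13.25, pos_z_2 = 12.25, radius_2 = 3.25, pos_x_3 = 6.5, pos_y_3 = 12, pos_z_3 = 13.75, pos_x_4 = 10, pos_y_4 = 8.75, pos_z_4 = 11.25, depth_4 = 3.25, height_4 = 3.25, pos_x_5 = 11, pos_y_5 = 11.25, pos_z_5 = 11.75, width_5 = 4.75, depth_5 = 5.5, pos_x_6 = 11.75, pos_y_6 = 9.5, pos_z_6 = 3, radius_6 = 3.75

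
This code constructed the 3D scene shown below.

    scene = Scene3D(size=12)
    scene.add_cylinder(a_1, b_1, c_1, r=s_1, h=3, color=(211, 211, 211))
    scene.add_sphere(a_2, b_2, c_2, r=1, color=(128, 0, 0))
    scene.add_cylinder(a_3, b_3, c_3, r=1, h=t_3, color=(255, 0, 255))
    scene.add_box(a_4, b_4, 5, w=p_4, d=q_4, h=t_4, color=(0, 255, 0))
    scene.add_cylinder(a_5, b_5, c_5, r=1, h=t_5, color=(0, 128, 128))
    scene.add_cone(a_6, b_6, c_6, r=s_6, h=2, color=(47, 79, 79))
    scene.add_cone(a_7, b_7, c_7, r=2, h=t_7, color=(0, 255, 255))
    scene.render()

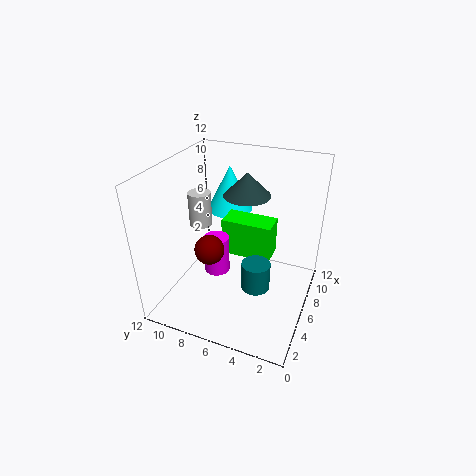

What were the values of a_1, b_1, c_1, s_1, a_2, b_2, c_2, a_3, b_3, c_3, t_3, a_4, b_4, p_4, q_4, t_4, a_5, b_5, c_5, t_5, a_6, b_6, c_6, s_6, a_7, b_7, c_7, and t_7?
a_1 = 7
b_1 = 10
c_1 = 6
s_1 = 1
a_2 = 1
b_2 = 6
c_2 = 8
a_3 = 4
b_3 = 7
c_3 = 4
t_3 = 3
a_4 = 5
b_4 = 3
p_4 = 2
q_4 = 4
t_4 = 3
a_5 = 2
b_5 = 3
c_5 = 5
t_5 = 2
a_6 = 8
b_6 = 6
c_6 = 9
s_6 = 2
a_7 = 9
b_7 = 8
c_7 = 7
t_7 = 4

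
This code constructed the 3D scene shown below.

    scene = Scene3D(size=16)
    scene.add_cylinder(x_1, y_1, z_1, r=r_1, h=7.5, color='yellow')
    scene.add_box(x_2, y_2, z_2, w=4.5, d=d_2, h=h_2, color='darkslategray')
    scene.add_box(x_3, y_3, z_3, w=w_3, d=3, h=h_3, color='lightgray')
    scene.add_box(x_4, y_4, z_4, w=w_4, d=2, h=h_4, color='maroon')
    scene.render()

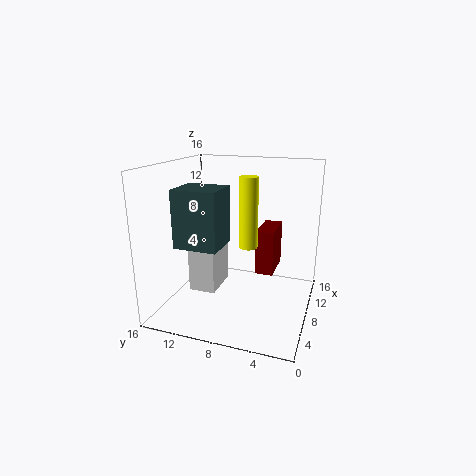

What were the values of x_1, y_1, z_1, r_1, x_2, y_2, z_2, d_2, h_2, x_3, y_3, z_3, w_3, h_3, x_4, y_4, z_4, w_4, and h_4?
x_1 = 7
y_1 = 6.5
z_1 = 7.5
r_1 = 1
x_2 = 5
y_2 = 9.5
z_2 = 7
d_2 = 5
h_2 = 6.5
x_3 = 5.5
y_3 = 10
z_3 = 2
w_3 = 4.5
h_3 = 7
x_4 = 8
y_4 = 4
z_4 = 4
w_4 = 4.5
h_4 = 5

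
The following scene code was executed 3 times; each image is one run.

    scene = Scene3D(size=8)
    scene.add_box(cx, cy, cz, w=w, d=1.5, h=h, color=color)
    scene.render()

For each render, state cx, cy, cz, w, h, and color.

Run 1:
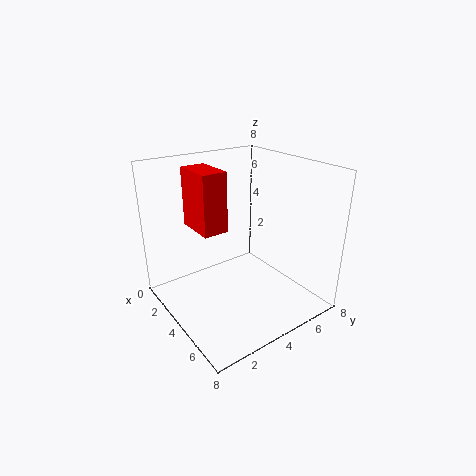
cx = 0.5; cy = 2.5; cz = 4; w = 2.5; h = 3.5; color = 'red'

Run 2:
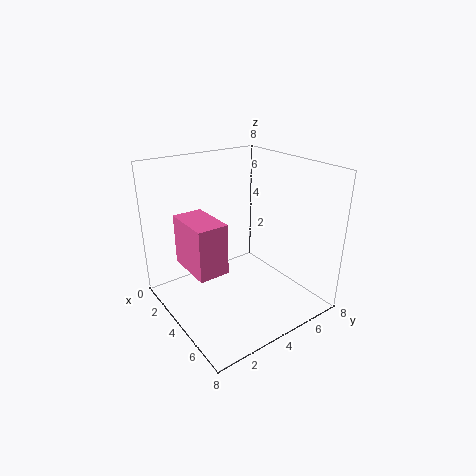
cx = 3.5; cy = 0.5; cz = 3.5; w = 2.5; h = 2.5; color = 'hotpink'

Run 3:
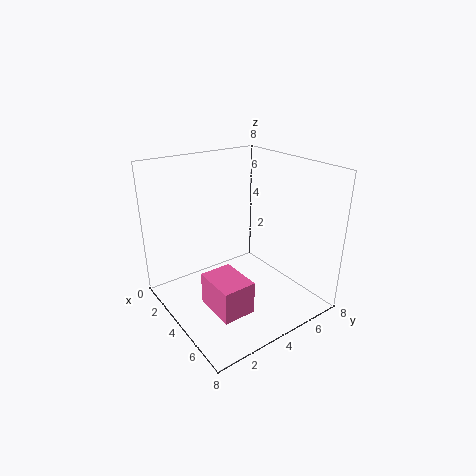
cx = 6; cy = 0.5; cz = 2.5; w = 2; h = 1.5; color = 'hotpink'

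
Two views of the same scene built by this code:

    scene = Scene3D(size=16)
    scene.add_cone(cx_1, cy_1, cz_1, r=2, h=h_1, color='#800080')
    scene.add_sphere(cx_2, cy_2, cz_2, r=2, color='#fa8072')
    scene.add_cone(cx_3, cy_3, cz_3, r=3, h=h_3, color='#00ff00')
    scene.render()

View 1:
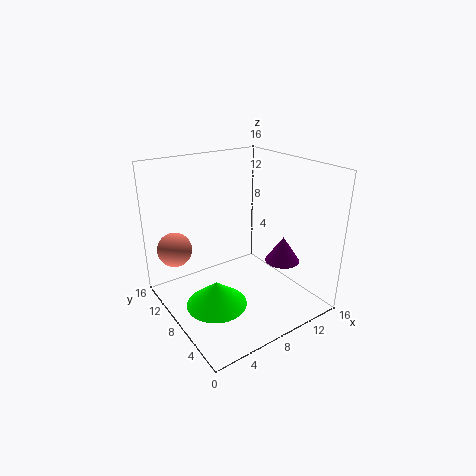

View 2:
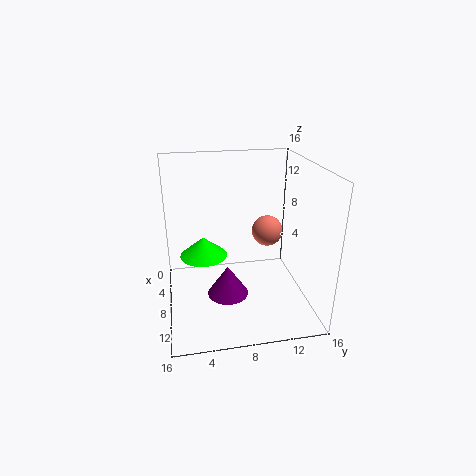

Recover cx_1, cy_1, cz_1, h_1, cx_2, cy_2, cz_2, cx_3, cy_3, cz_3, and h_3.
cx_1 = 13; cy_1 = 6; cz_1 = 4.5; h_1 = 3; cx_2 = 2.5; cy_2 = 13; cz_2 = 6; cx_3 = 3; cy_3 = 4.5; cz_3 = 3.5; h_3 = 2.5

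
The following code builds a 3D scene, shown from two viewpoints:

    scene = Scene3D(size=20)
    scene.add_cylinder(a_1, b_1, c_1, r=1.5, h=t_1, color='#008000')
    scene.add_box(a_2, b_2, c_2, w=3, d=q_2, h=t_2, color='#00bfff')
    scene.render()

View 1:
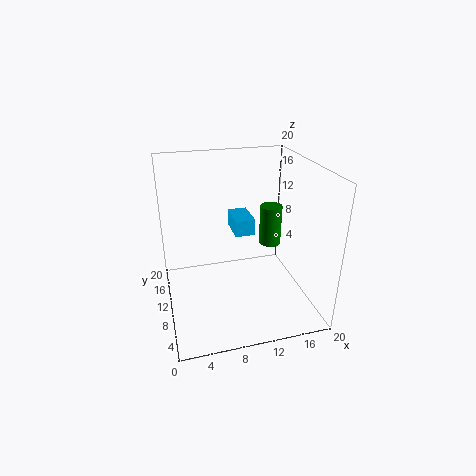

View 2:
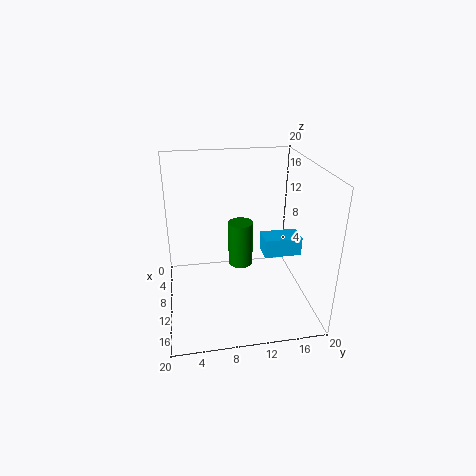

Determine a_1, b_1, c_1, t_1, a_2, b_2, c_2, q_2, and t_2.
a_1 = 14.5; b_1 = 9.5; c_1 = 9; t_1 = 5.5; a_2 = 10.5; b_2 = 13; c_2 = 8.5; q_2 = 5; t_2 = 2.5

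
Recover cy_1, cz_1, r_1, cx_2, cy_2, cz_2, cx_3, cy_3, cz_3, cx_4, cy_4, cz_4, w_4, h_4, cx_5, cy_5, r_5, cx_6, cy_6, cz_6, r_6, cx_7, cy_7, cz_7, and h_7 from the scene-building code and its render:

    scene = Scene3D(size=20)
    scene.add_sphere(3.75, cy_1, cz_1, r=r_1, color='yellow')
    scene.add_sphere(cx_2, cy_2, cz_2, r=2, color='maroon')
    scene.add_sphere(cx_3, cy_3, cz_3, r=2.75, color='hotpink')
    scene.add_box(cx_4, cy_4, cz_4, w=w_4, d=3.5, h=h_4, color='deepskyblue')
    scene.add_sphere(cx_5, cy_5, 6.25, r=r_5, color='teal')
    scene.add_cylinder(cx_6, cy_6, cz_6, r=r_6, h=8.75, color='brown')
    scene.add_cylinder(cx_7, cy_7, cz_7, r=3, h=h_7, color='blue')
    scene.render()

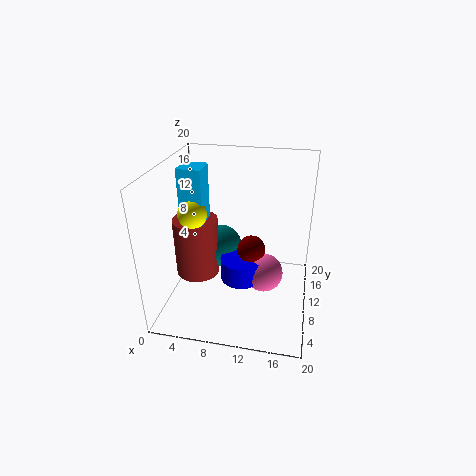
cy_1 = 9.5; cz_1 = 13.25; r_1 = 2; cx_2 = 11.75; cy_2 = 11; cz_2 = 7.75; cx_3 = 13.75; cy_3 = 10.25; cz_3 = 4.5; cx_4 = 2; cy_4 = 9.25; cz_4 = 10.75; w_4 = 3.25; h_4 = 8.75; cx_5 = 6.5; cy_5 = 13.5; r_5 = 3.25; cx_6 = 3.5; cy_6 = 11; cz_6 = 3; r_6 = 3.25; cx_7 = 10.5; cy_7 = 10; cz_7 = 3.5; h_7 = 3.25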